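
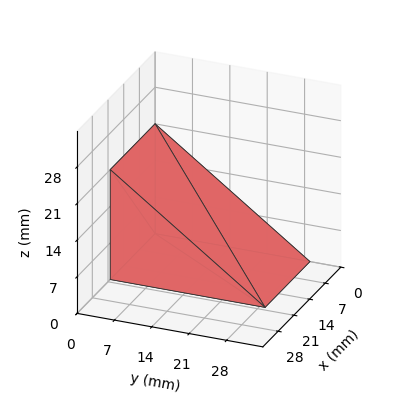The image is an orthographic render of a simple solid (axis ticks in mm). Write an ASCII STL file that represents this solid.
Reading the render: the shape is a wedge (ramp): 20 × 29 mm base, rising to 21 mm along the y=0 edge and sloping linearly to z=0 at y=29 (dimensions read to the nearest mm from the axis ticks). For the STL, each face is triangulated and given an outward normal.

solid part
  facet normal 0.0000 0.0000 -1.0000
    outer loop
      vertex 20.000 29.000 0.000
      vertex 20.000 0.000 0.000
      vertex 0.000 0.000 0.000
    endloop
  endfacet
  facet normal 0.0000 0.0000 -1.0000
    outer loop
      vertex 0.000 29.000 0.000
      vertex 20.000 29.000 0.000
      vertex 0.000 0.000 0.000
    endloop
  endfacet
  facet normal 0.0000 -1.0000 0.0000
    outer loop
      vertex 0.000 0.000 0.000
      vertex 20.000 0.000 0.000
      vertex 20.000 0.000 21.000
    endloop
  endfacet
  facet normal 0.0000 -1.0000 0.0000
    outer loop
      vertex 0.000 0.000 0.000
      vertex 20.000 0.000 21.000
      vertex 0.000 0.000 21.000
    endloop
  endfacet
  facet normal 0.0000 0.5865 0.8099
    outer loop
      vertex 0.000 0.000 21.000
      vertex 20.000 0.000 21.000
      vertex 20.000 29.000 0.000
    endloop
  endfacet
  facet normal 0.0000 0.5865 0.8099
    outer loop
      vertex 0.000 0.000 21.000
      vertex 20.000 29.000 0.000
      vertex 0.000 29.000 0.000
    endloop
  endfacet
  facet normal -1.0000 0.0000 0.0000
    outer loop
      vertex 0.000 0.000 21.000
      vertex 0.000 29.000 0.000
      vertex 0.000 0.000 0.000
    endloop
  endfacet
  facet normal 1.0000 0.0000 0.0000
    outer loop
      vertex 20.000 0.000 0.000
      vertex 20.000 29.000 0.000
      vertex 20.000 0.000 21.000
    endloop
  endfacet
endsolid part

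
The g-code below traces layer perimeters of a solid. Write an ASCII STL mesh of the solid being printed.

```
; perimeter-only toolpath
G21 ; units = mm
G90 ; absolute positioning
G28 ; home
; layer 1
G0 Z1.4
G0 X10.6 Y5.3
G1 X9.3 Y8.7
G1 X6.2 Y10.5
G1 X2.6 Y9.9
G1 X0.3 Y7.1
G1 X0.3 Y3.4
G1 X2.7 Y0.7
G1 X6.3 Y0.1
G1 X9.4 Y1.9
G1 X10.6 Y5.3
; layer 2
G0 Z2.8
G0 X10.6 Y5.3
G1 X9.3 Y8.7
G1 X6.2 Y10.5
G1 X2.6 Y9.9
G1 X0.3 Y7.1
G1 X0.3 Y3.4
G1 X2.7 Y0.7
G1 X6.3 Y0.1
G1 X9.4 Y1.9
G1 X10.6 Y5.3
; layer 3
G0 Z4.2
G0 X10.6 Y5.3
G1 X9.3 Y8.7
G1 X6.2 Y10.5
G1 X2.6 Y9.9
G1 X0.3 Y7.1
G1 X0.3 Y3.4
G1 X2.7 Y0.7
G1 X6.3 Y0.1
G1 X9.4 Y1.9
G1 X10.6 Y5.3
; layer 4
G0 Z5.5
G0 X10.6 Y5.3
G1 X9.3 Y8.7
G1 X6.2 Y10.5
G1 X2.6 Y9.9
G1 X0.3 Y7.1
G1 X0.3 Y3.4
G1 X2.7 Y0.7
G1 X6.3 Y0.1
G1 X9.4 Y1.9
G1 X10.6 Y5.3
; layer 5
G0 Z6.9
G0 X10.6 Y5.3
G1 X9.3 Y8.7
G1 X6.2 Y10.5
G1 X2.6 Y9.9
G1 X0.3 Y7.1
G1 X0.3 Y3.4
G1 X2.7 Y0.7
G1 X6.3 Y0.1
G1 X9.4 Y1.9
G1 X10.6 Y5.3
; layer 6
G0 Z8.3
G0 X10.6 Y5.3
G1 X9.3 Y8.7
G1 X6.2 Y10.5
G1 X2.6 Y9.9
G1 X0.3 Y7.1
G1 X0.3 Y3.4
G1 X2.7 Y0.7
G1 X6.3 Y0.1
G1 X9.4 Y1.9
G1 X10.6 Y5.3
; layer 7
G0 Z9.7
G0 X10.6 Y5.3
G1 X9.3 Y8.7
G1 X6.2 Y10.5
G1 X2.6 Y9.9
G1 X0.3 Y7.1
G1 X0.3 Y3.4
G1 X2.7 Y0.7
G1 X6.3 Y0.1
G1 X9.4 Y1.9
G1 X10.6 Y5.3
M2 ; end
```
solid part
  facet normal 0.0000 0.0000 -1.0000
    outer loop
      vertex 6.2 10.5 0.0
      vertex 9.3 8.7 0.0
      vertex 10.6 5.3 0.0
    endloop
  endfacet
  facet normal 0.0000 0.0000 -1.0000
    outer loop
      vertex 2.6 9.9 0.0
      vertex 6.2 10.5 0.0
      vertex 10.6 5.3 0.0
    endloop
  endfacet
  facet normal 0.0000 0.0000 -1.0000
    outer loop
      vertex 0.3 7.1 0.0
      vertex 2.6 9.9 0.0
      vertex 10.6 5.3 0.0
    endloop
  endfacet
  facet normal 0.0000 0.0000 -1.0000
    outer loop
      vertex 0.3 3.4 0.0
      vertex 0.3 7.1 0.0
      vertex 10.6 5.3 0.0
    endloop
  endfacet
  facet normal 0.0000 0.0000 -1.0000
    outer loop
      vertex 2.7 0.7 0.0
      vertex 0.3 3.4 0.0
      vertex 10.6 5.3 0.0
    endloop
  endfacet
  facet normal 0.0000 0.0000 -1.0000
    outer loop
      vertex 6.3 0.1 0.0
      vertex 2.7 0.7 0.0
      vertex 10.6 5.3 0.0
    endloop
  endfacet
  facet normal 0.0000 0.0000 -1.0000
    outer loop
      vertex 9.4 1.9 0.0
      vertex 6.3 0.1 0.0
      vertex 10.6 5.3 0.0
    endloop
  endfacet
  facet normal 0.0000 0.0000 1.0000
    outer loop
      vertex 10.6 5.3 9.7
      vertex 9.3 8.7 9.7
      vertex 6.2 10.5 9.7
    endloop
  endfacet
  facet normal 0.0000 0.0000 1.0000
    outer loop
      vertex 10.6 5.3 9.7
      vertex 6.2 10.5 9.7
      vertex 2.6 9.9 9.7
    endloop
  endfacet
  facet normal 0.0000 0.0000 1.0000
    outer loop
      vertex 10.6 5.3 9.7
      vertex 2.6 9.9 9.7
      vertex 0.3 7.1 9.7
    endloop
  endfacet
  facet normal 0.0000 0.0000 1.0000
    outer loop
      vertex 10.6 5.3 9.7
      vertex 0.3 7.1 9.7
      vertex 0.3 3.4 9.7
    endloop
  endfacet
  facet normal 0.0000 0.0000 1.0000
    outer loop
      vertex 10.6 5.3 9.7
      vertex 0.3 3.4 9.7
      vertex 2.7 0.7 9.7
    endloop
  endfacet
  facet normal 0.0000 0.0000 1.0000
    outer loop
      vertex 10.6 5.3 9.7
      vertex 2.7 0.7 9.7
      vertex 6.3 0.1 9.7
    endloop
  endfacet
  facet normal 0.0000 0.0000 1.0000
    outer loop
      vertex 10.6 5.3 9.7
      vertex 6.3 0.1 9.7
      vertex 9.4 1.9 9.7
    endloop
  endfacet
  facet normal 0.9341 0.3571 0.0000
    outer loop
      vertex 10.6 5.3 0.0
      vertex 9.3 8.7 0.0
      vertex 9.3 8.7 9.7
    endloop
  endfacet
  facet normal 0.9341 0.3571 0.0000
    outer loop
      vertex 10.6 5.3 0.0
      vertex 9.3 8.7 9.7
      vertex 10.6 5.3 9.7
    endloop
  endfacet
  facet normal 0.5021 0.8648 0.0000
    outer loop
      vertex 9.3 8.7 0.0
      vertex 6.2 10.5 0.0
      vertex 6.2 10.5 9.7
    endloop
  endfacet
  facet normal 0.5021 0.8648 0.0000
    outer loop
      vertex 9.3 8.7 0.0
      vertex 6.2 10.5 9.7
      vertex 9.3 8.7 9.7
    endloop
  endfacet
  facet normal -0.1644 0.9864 0.0000
    outer loop
      vertex 6.2 10.5 0.0
      vertex 2.6 9.9 0.0
      vertex 2.6 9.9 9.7
    endloop
  endfacet
  facet normal -0.1644 0.9864 0.0000
    outer loop
      vertex 6.2 10.5 0.0
      vertex 2.6 9.9 9.7
      vertex 6.2 10.5 9.7
    endloop
  endfacet
  facet normal -0.7727 0.6347 0.0000
    outer loop
      vertex 2.6 9.9 0.0
      vertex 0.3 7.1 0.0
      vertex 0.3 7.1 9.7
    endloop
  endfacet
  facet normal -0.7727 0.6347 0.0000
    outer loop
      vertex 2.6 9.9 0.0
      vertex 0.3 7.1 9.7
      vertex 2.6 9.9 9.7
    endloop
  endfacet
  facet normal -1.0000 0.0000 0.0000
    outer loop
      vertex 0.3 7.1 0.0
      vertex 0.3 3.4 0.0
      vertex 0.3 3.4 9.7
    endloop
  endfacet
  facet normal -1.0000 0.0000 0.0000
    outer loop
      vertex 0.3 7.1 0.0
      vertex 0.3 3.4 9.7
      vertex 0.3 7.1 9.7
    endloop
  endfacet
  facet normal -0.7474 -0.6644 0.0000
    outer loop
      vertex 0.3 3.4 0.0
      vertex 2.7 0.7 0.0
      vertex 2.7 0.7 9.7
    endloop
  endfacet
  facet normal -0.7474 -0.6644 0.0000
    outer loop
      vertex 0.3 3.4 0.0
      vertex 2.7 0.7 9.7
      vertex 0.3 3.4 9.7
    endloop
  endfacet
  facet normal -0.1644 -0.9864 0.0000
    outer loop
      vertex 2.7 0.7 0.0
      vertex 6.3 0.1 0.0
      vertex 6.3 0.1 9.7
    endloop
  endfacet
  facet normal -0.1644 -0.9864 0.0000
    outer loop
      vertex 2.7 0.7 0.0
      vertex 6.3 0.1 9.7
      vertex 2.7 0.7 9.7
    endloop
  endfacet
  facet normal 0.5021 -0.8648 0.0000
    outer loop
      vertex 6.3 0.1 0.0
      vertex 9.4 1.9 0.0
      vertex 9.4 1.9 9.7
    endloop
  endfacet
  facet normal 0.5021 -0.8648 0.0000
    outer loop
      vertex 6.3 0.1 0.0
      vertex 9.4 1.9 9.7
      vertex 6.3 0.1 9.7
    endloop
  endfacet
  facet normal 0.9430 -0.3328 0.0000
    outer loop
      vertex 9.4 1.9 0.0
      vertex 10.6 5.3 0.0
      vertex 10.6 5.3 9.7
    endloop
  endfacet
  facet normal 0.9430 -0.3328 0.0000
    outer loop
      vertex 9.4 1.9 0.0
      vertex 10.6 5.3 9.7
      vertex 9.4 1.9 9.7
    endloop
  endfacet
endsolid part

The G0 Z moves step by Δz≈1.4 mm. Every layer's G1 loop is the same polygon, so the solid is a straight extrusion of it from z=0 to z≈9.7. Closing with flat bottom and top caps and triangulating gives 32 facets — a regular 9-sided prism (a cylinder approximated with 9 flat sides), circumscribed radius ≈ 5.3 mm, height ≈ 9.7 mm.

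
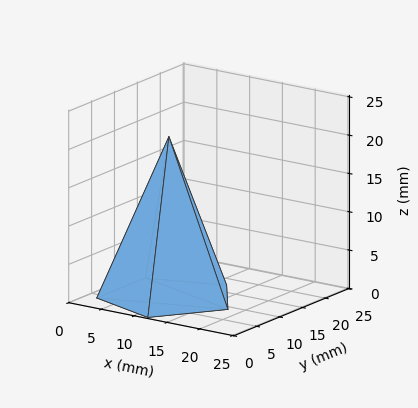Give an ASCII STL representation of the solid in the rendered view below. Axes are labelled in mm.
Reading the render: the shape is a regular 5-sided pyramid, base circumscribed radius ≈ 9 mm, apex at z ≈ 21 mm (dimensions read to the nearest mm from the axis ticks). For the STL, each face is triangulated and given an outward normal.

solid part
  facet normal 0.0000 0.0000 -1.0000
    outer loop
      vertex 1.7 14.3 0.0
      vertex 11.8 17.6 0.0
      vertex 18.0 9.0 0.0
    endloop
  endfacet
  facet normal 0.0000 0.0000 -1.0000
    outer loop
      vertex 1.7 3.7 0.0
      vertex 1.7 14.3 0.0
      vertex 18.0 9.0 0.0
    endloop
  endfacet
  facet normal 0.0000 0.0000 -1.0000
    outer loop
      vertex 11.8 0.4 0.0
      vertex 1.7 3.7 0.0
      vertex 18.0 9.0 0.0
    endloop
  endfacet
  facet normal 0.7662 0.5524 0.3284
    outer loop
      vertex 18.0 9.0 0.0
      vertex 11.8 17.6 0.0
      vertex 9.0 9.0 21.0
    endloop
  endfacet
  facet normal -0.2933 0.8978 0.3286
    outer loop
      vertex 11.8 17.6 0.0
      vertex 1.7 14.3 0.0
      vertex 9.0 9.0 21.0
    endloop
  endfacet
  facet normal -0.9446 0.0000 0.3283
    outer loop
      vertex 1.7 14.3 0.0
      vertex 1.7 3.7 0.0
      vertex 9.0 9.0 21.0
    endloop
  endfacet
  facet normal -0.2933 -0.8978 0.3286
    outer loop
      vertex 1.7 3.7 0.0
      vertex 11.8 0.4 0.0
      vertex 9.0 9.0 21.0
    endloop
  endfacet
  facet normal 0.7662 -0.5524 0.3284
    outer loop
      vertex 11.8 0.4 0.0
      vertex 18.0 9.0 0.0
      vertex 9.0 9.0 21.0
    endloop
  endfacet
endsolid part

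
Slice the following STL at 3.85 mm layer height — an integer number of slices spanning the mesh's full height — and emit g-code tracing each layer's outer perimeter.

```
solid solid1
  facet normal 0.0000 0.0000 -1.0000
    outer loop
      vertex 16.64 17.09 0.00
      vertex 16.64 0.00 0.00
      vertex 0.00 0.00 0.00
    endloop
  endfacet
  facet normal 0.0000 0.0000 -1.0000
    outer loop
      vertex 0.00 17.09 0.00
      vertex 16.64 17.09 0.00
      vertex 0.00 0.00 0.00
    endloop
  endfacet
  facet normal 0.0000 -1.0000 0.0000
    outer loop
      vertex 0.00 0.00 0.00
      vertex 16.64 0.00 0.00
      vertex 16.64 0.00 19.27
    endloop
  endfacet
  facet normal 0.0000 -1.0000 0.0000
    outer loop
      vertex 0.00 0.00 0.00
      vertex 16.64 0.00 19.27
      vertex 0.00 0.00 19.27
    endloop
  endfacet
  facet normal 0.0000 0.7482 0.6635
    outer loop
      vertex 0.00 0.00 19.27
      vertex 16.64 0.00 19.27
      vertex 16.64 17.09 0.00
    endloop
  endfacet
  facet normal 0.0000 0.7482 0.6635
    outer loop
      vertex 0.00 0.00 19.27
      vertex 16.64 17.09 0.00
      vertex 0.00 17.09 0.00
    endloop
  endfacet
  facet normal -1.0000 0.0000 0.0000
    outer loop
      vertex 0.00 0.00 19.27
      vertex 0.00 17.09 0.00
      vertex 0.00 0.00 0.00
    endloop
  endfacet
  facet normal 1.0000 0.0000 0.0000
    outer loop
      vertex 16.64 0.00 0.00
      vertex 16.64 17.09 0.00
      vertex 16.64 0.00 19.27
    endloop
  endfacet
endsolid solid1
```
; perimeter-only toolpath
G21 ; units = mm
G90 ; absolute positioning
G28 ; home
; layer 1
G0 Z3.85
G0 X0.00 Y0.00
G1 X16.64 Y0.00
G1 X16.64 Y13.67
G1 X0.00 Y13.67
G1 X0.00 Y0.00
; layer 2
G0 Z7.71
G0 X0.00 Y0.00
G1 X16.64 Y0.00
G1 X16.64 Y10.25
G1 X0.00 Y10.25
G1 X0.00 Y0.00
; layer 3
G0 Z11.56
G0 X0.00 Y0.00
G1 X16.64 Y0.00
G1 X16.64 Y6.84
G1 X0.00 Y6.84
G1 X0.00 Y0.00
; layer 4
G0 Z15.42
G0 X0.00 Y0.00
G1 X16.64 Y0.00
G1 X16.64 Y3.42
G1 X0.00 Y3.42
G1 X0.00 Y0.00
M2 ; end

The solid is a wedge (ramp): 16.6 × 17.1 mm base, rising to 19.3 mm along the y=0 edge and sloping linearly to z=0 at y=17.1. Slicing at Δz = 3.85 mm — 5 equal slices spanning the solid's height, so layer i sits at z = i·h/5 — gives 4 non-empty perimeters. Each is a 4-segment closed polygon; G0 lifts to the layer z and rapids to the start vertex, then G1 traces the edges. The cross-section shrinks linearly with z (the slice at the apex is degenerate and omitted).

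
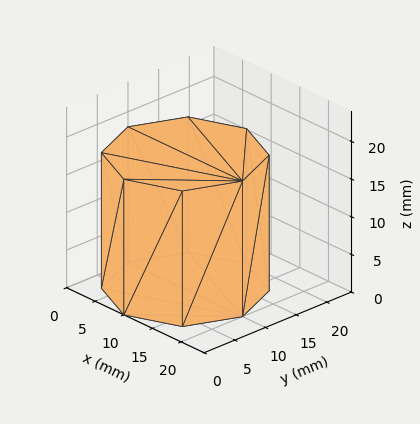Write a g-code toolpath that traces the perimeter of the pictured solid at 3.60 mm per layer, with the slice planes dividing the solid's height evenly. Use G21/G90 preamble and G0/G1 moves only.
Reading the render: the shape is a regular 8-sided prism (a cylinder approximated with 8 flat sides), circumscribed radius ≈ 10 mm, height ≈ 18 mm (dimensions read to the nearest mm from the axis ticks). For the g-code, the solid's height is divided into equal slices at the stated Δz and each level perimeter traced with G1 moves after a G0 lift.

; perimeter-only toolpath
G21 ; units = mm
G90 ; absolute positioning
G28 ; home
; layer 1
G0 Z3.60
G0 X20.00 Y10.00
G1 X17.07 Y17.07
G1 X10.00 Y20.00
G1 X2.93 Y17.07
G1 X0.00 Y10.00
G1 X2.93 Y2.93
G1 X10.00 Y0.00
G1 X17.07 Y2.93
G1 X20.00 Y10.00
; layer 2
G0 Z7.20
G0 X20.00 Y10.00
G1 X17.07 Y17.07
G1 X10.00 Y20.00
G1 X2.93 Y17.07
G1 X0.00 Y10.00
G1 X2.93 Y2.93
G1 X10.00 Y0.00
G1 X17.07 Y2.93
G1 X20.00 Y10.00
; layer 3
G0 Z10.80
G0 X20.00 Y10.00
G1 X17.07 Y17.07
G1 X10.00 Y20.00
G1 X2.93 Y17.07
G1 X0.00 Y10.00
G1 X2.93 Y2.93
G1 X10.00 Y0.00
G1 X17.07 Y2.93
G1 X20.00 Y10.00
; layer 4
G0 Z14.40
G0 X20.00 Y10.00
G1 X17.07 Y17.07
G1 X10.00 Y20.00
G1 X2.93 Y17.07
G1 X0.00 Y10.00
G1 X2.93 Y2.93
G1 X10.00 Y0.00
G1 X17.07 Y2.93
G1 X20.00 Y10.00
; layer 5
G0 Z18.00
G0 X20.00 Y10.00
G1 X17.07 Y17.07
G1 X10.00 Y20.00
G1 X2.93 Y17.07
G1 X0.00 Y10.00
G1 X2.93 Y2.93
G1 X10.00 Y0.00
G1 X17.07 Y2.93
G1 X20.00 Y10.00
M2 ; end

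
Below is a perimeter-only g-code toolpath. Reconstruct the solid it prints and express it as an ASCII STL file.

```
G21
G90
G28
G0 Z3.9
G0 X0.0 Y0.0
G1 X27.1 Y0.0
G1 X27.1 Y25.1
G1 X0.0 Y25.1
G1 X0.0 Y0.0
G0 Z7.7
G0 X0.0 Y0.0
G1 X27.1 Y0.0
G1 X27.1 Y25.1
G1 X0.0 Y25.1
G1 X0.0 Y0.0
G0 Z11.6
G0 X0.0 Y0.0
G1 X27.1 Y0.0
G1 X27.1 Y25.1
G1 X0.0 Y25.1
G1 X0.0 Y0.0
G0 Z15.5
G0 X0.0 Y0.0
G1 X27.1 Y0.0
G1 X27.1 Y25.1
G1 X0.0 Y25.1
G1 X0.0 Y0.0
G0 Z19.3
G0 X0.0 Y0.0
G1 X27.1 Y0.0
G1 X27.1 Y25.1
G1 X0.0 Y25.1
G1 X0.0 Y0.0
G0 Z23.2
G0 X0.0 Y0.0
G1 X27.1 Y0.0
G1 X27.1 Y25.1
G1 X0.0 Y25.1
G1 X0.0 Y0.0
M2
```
solid part
  facet normal 0.0000 0.0000 -1.0000
    outer loop
      vertex 27.1 25.1 0.0
      vertex 27.1 0.0 0.0
      vertex 0.0 0.0 0.0
    endloop
  endfacet
  facet normal 0.0000 0.0000 -1.0000
    outer loop
      vertex 0.0 25.1 0.0
      vertex 27.1 25.1 0.0
      vertex 0.0 0.0 0.0
    endloop
  endfacet
  facet normal 0.0000 0.0000 1.0000
    outer loop
      vertex 0.0 0.0 23.2
      vertex 27.1 0.0 23.2
      vertex 27.1 25.1 23.2
    endloop
  endfacet
  facet normal 0.0000 0.0000 1.0000
    outer loop
      vertex 0.0 0.0 23.2
      vertex 27.1 25.1 23.2
      vertex 0.0 25.1 23.2
    endloop
  endfacet
  facet normal 0.0000 -1.0000 0.0000
    outer loop
      vertex 0.0 0.0 0.0
      vertex 27.1 0.0 0.0
      vertex 27.1 0.0 23.2
    endloop
  endfacet
  facet normal 0.0000 -1.0000 0.0000
    outer loop
      vertex 0.0 0.0 0.0
      vertex 27.1 0.0 23.2
      vertex 0.0 0.0 23.2
    endloop
  endfacet
  facet normal 0.0000 1.0000 0.0000
    outer loop
      vertex 27.1 25.1 23.2
      vertex 27.1 25.1 0.0
      vertex 0.0 25.1 0.0
    endloop
  endfacet
  facet normal 0.0000 1.0000 0.0000
    outer loop
      vertex 0.0 25.1 23.2
      vertex 27.1 25.1 23.2
      vertex 0.0 25.1 0.0
    endloop
  endfacet
  facet normal -1.0000 0.0000 0.0000
    outer loop
      vertex 0.0 25.1 23.2
      vertex 0.0 25.1 0.0
      vertex 0.0 0.0 0.0
    endloop
  endfacet
  facet normal -1.0000 0.0000 0.0000
    outer loop
      vertex 0.0 0.0 23.2
      vertex 0.0 25.1 23.2
      vertex 0.0 0.0 0.0
    endloop
  endfacet
  facet normal 1.0000 0.0000 0.0000
    outer loop
      vertex 27.1 0.0 0.0
      vertex 27.1 25.1 0.0
      vertex 27.1 25.1 23.2
    endloop
  endfacet
  facet normal 1.0000 0.0000 0.0000
    outer loop
      vertex 27.1 0.0 0.0
      vertex 27.1 25.1 23.2
      vertex 27.1 0.0 23.2
    endloop
  endfacet
endsolid part

The G0 Z moves step by Δz≈3.9 mm. Every layer's G1 loop is the same polygon, so the solid is a straight extrusion of it from z=0 to z≈23.2. Closing with flat bottom and top caps and triangulating gives 12 facets — a rectangular box, roughly 27.1 × 25.1 mm footprint and 23.2 mm tall.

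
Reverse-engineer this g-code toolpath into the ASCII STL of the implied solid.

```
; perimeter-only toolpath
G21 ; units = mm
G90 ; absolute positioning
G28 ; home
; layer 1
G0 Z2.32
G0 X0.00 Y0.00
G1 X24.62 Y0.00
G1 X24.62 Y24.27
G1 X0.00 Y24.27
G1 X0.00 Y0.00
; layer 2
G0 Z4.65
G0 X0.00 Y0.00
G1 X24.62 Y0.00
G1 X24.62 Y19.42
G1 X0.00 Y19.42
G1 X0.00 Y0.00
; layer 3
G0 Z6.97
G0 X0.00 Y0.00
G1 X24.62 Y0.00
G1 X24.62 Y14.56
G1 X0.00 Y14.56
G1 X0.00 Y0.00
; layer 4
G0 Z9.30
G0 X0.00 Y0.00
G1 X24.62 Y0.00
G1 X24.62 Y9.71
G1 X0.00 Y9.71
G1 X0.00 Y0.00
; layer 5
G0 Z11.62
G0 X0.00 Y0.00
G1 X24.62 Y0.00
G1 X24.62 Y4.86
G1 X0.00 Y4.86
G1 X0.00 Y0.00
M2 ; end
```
solid part
  facet normal 0.0000 0.0000 -1.0000
    outer loop
      vertex 24.62 29.13 0.00
      vertex 24.62 0.00 0.00
      vertex 0.00 0.00 0.00
    endloop
  endfacet
  facet normal 0.0000 0.0000 -1.0000
    outer loop
      vertex 0.00 29.13 0.00
      vertex 24.62 29.13 0.00
      vertex 0.00 0.00 0.00
    endloop
  endfacet
  facet normal 0.0000 -1.0000 0.0000
    outer loop
      vertex 0.00 0.00 0.00
      vertex 24.62 0.00 0.00
      vertex 24.62 0.00 13.95
    endloop
  endfacet
  facet normal 0.0000 -1.0000 0.0000
    outer loop
      vertex 0.00 0.00 0.00
      vertex 24.62 0.00 13.95
      vertex 0.00 0.00 13.95
    endloop
  endfacet
  facet normal 0.0000 0.4319 0.9019
    outer loop
      vertex 0.00 0.00 13.95
      vertex 24.62 0.00 13.95
      vertex 24.62 29.13 0.00
    endloop
  endfacet
  facet normal 0.0000 0.4319 0.9019
    outer loop
      vertex 0.00 0.00 13.95
      vertex 24.62 29.13 0.00
      vertex 0.00 29.13 0.00
    endloop
  endfacet
  facet normal -1.0000 0.0000 0.0000
    outer loop
      vertex 0.00 0.00 13.95
      vertex 0.00 29.13 0.00
      vertex 0.00 0.00 0.00
    endloop
  endfacet
  facet normal 1.0000 0.0000 0.0000
    outer loop
      vertex 24.62 0.00 0.00
      vertex 24.62 29.13 0.00
      vertex 24.62 0.00 13.95
    endloop
  endfacet
endsolid part

The G0 Z moves step by Δz≈2.32 mm. The G1 loops shrink linearly with z, so the solid tapers from its base footprint up to z≈13.9. Closing with a flat bottom cap and the tapered top and triangulating gives 8 facets — a wedge (ramp): 24.6 × 29.1 mm base, rising to 13.9 mm along the y=0 edge and sloping linearly to z=0 at y=29.1.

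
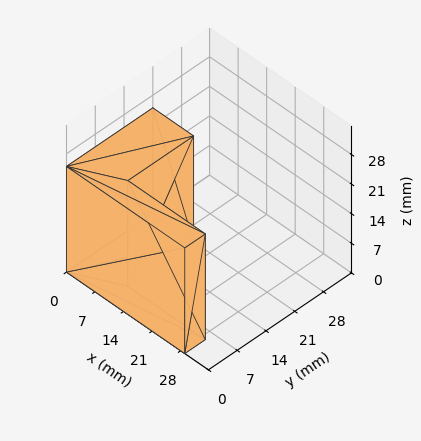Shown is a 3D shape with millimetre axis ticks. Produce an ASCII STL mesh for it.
Reading the render: the shape is an L-shaped prism: outer 29 × 21 mm, arm thicknesses ≈ 5 mm (horizontal) and 10 mm (vertical), extruded 25 mm in z (dimensions read to the nearest mm from the axis ticks). For the STL, each face is triangulated and given an outward normal.

solid part
  facet normal 0.0000 0.0000 -1.0000
    outer loop
      vertex 29.0 5.0 0.0
      vertex 29.0 0.0 0.0
      vertex 0.0 0.0 0.0
    endloop
  endfacet
  facet normal 0.0000 0.0000 -1.0000
    outer loop
      vertex 10.0 5.0 0.0
      vertex 29.0 5.0 0.0
      vertex 0.0 0.0 0.0
    endloop
  endfacet
  facet normal 0.0000 0.0000 -1.0000
    outer loop
      vertex 10.0 21.0 0.0
      vertex 10.0 5.0 0.0
      vertex 0.0 0.0 0.0
    endloop
  endfacet
  facet normal 0.0000 0.0000 -1.0000
    outer loop
      vertex 0.0 21.0 0.0
      vertex 10.0 21.0 0.0
      vertex 0.0 0.0 0.0
    endloop
  endfacet
  facet normal 0.0000 0.0000 1.0000
    outer loop
      vertex 0.0 0.0 25.0
      vertex 29.0 0.0 25.0
      vertex 29.0 5.0 25.0
    endloop
  endfacet
  facet normal 0.0000 0.0000 1.0000
    outer loop
      vertex 0.0 0.0 25.0
      vertex 29.0 5.0 25.0
      vertex 10.0 5.0 25.0
    endloop
  endfacet
  facet normal 0.0000 0.0000 1.0000
    outer loop
      vertex 0.0 0.0 25.0
      vertex 10.0 5.0 25.0
      vertex 10.0 21.0 25.0
    endloop
  endfacet
  facet normal 0.0000 0.0000 1.0000
    outer loop
      vertex 0.0 0.0 25.0
      vertex 10.0 21.0 25.0
      vertex 0.0 21.0 25.0
    endloop
  endfacet
  facet normal 0.0000 -1.0000 0.0000
    outer loop
      vertex 0.0 0.0 0.0
      vertex 29.0 0.0 0.0
      vertex 29.0 0.0 25.0
    endloop
  endfacet
  facet normal 0.0000 -1.0000 0.0000
    outer loop
      vertex 0.0 0.0 0.0
      vertex 29.0 0.0 25.0
      vertex 0.0 0.0 25.0
    endloop
  endfacet
  facet normal 1.0000 0.0000 0.0000
    outer loop
      vertex 29.0 0.0 0.0
      vertex 29.0 5.0 0.0
      vertex 29.0 5.0 25.0
    endloop
  endfacet
  facet normal 1.0000 0.0000 0.0000
    outer loop
      vertex 29.0 0.0 0.0
      vertex 29.0 5.0 25.0
      vertex 29.0 0.0 25.0
    endloop
  endfacet
  facet normal 0.0000 1.0000 0.0000
    outer loop
      vertex 29.0 5.0 0.0
      vertex 10.0 5.0 0.0
      vertex 10.0 5.0 25.0
    endloop
  endfacet
  facet normal 0.0000 1.0000 0.0000
    outer loop
      vertex 29.0 5.0 0.0
      vertex 10.0 5.0 25.0
      vertex 29.0 5.0 25.0
    endloop
  endfacet
  facet normal 1.0000 0.0000 0.0000
    outer loop
      vertex 10.0 5.0 0.0
      vertex 10.0 21.0 0.0
      vertex 10.0 21.0 25.0
    endloop
  endfacet
  facet normal 1.0000 0.0000 0.0000
    outer loop
      vertex 10.0 5.0 0.0
      vertex 10.0 21.0 25.0
      vertex 10.0 5.0 25.0
    endloop
  endfacet
  facet normal 0.0000 1.0000 0.0000
    outer loop
      vertex 10.0 21.0 0.0
      vertex 0.0 21.0 0.0
      vertex 0.0 21.0 25.0
    endloop
  endfacet
  facet normal 0.0000 1.0000 0.0000
    outer loop
      vertex 10.0 21.0 0.0
      vertex 0.0 21.0 25.0
      vertex 10.0 21.0 25.0
    endloop
  endfacet
  facet normal -1.0000 0.0000 0.0000
    outer loop
      vertex 0.0 21.0 0.0
      vertex 0.0 0.0 0.0
      vertex 0.0 0.0 25.0
    endloop
  endfacet
  facet normal -1.0000 0.0000 0.0000
    outer loop
      vertex 0.0 21.0 0.0
      vertex 0.0 0.0 25.0
      vertex 0.0 21.0 25.0
    endloop
  endfacet
endsolid part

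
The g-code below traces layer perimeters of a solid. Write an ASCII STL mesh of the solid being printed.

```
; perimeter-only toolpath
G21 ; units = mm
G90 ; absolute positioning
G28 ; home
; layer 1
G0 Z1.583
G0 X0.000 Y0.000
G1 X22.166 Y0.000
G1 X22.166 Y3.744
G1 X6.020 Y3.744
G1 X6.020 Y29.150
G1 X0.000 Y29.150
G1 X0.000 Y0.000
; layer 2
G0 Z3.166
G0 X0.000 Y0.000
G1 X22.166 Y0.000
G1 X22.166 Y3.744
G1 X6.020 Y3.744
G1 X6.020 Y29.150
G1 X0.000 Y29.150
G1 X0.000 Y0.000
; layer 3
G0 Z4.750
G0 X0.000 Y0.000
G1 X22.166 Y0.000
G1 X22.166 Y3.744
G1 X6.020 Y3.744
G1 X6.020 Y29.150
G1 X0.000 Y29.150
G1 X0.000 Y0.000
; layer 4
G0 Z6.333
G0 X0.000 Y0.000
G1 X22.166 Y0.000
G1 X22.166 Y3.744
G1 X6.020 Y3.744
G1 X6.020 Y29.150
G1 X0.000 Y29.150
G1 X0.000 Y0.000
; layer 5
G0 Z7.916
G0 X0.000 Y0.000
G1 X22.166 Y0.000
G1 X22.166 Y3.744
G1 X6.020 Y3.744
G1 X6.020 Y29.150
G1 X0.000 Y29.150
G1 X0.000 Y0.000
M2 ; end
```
solid part
  facet normal 0.0000 0.0000 -1.0000
    outer loop
      vertex 22.166 3.744 0.000
      vertex 22.166 0.000 0.000
      vertex 0.000 0.000 0.000
    endloop
  endfacet
  facet normal 0.0000 0.0000 -1.0000
    outer loop
      vertex 6.020 3.744 0.000
      vertex 22.166 3.744 0.000
      vertex 0.000 0.000 0.000
    endloop
  endfacet
  facet normal 0.0000 0.0000 -1.0000
    outer loop
      vertex 6.020 29.150 0.000
      vertex 6.020 3.744 0.000
      vertex 0.000 0.000 0.000
    endloop
  endfacet
  facet normal 0.0000 0.0000 -1.0000
    outer loop
      vertex 0.000 29.150 0.000
      vertex 6.020 29.150 0.000
      vertex 0.000 0.000 0.000
    endloop
  endfacet
  facet normal 0.0000 0.0000 1.0000
    outer loop
      vertex 0.000 0.000 7.916
      vertex 22.166 0.000 7.916
      vertex 22.166 3.744 7.916
    endloop
  endfacet
  facet normal 0.0000 0.0000 1.0000
    outer loop
      vertex 0.000 0.000 7.916
      vertex 22.166 3.744 7.916
      vertex 6.020 3.744 7.916
    endloop
  endfacet
  facet normal 0.0000 0.0000 1.0000
    outer loop
      vertex 0.000 0.000 7.916
      vertex 6.020 3.744 7.916
      vertex 6.020 29.150 7.916
    endloop
  endfacet
  facet normal 0.0000 0.0000 1.0000
    outer loop
      vertex 0.000 0.000 7.916
      vertex 6.020 29.150 7.916
      vertex 0.000 29.150 7.916
    endloop
  endfacet
  facet normal 0.0000 -1.0000 0.0000
    outer loop
      vertex 0.000 0.000 0.000
      vertex 22.166 0.000 0.000
      vertex 22.166 0.000 7.916
    endloop
  endfacet
  facet normal 0.0000 -1.0000 0.0000
    outer loop
      vertex 0.000 0.000 0.000
      vertex 22.166 0.000 7.916
      vertex 0.000 0.000 7.916
    endloop
  endfacet
  facet normal 1.0000 0.0000 0.0000
    outer loop
      vertex 22.166 0.000 0.000
      vertex 22.166 3.744 0.000
      vertex 22.166 3.744 7.916
    endloop
  endfacet
  facet normal 1.0000 0.0000 0.0000
    outer loop
      vertex 22.166 0.000 0.000
      vertex 22.166 3.744 7.916
      vertex 22.166 0.000 7.916
    endloop
  endfacet
  facet normal 0.0000 1.0000 0.0000
    outer loop
      vertex 22.166 3.744 0.000
      vertex 6.020 3.744 0.000
      vertex 6.020 3.744 7.916
    endloop
  endfacet
  facet normal 0.0000 1.0000 0.0000
    outer loop
      vertex 22.166 3.744 0.000
      vertex 6.020 3.744 7.916
      vertex 22.166 3.744 7.916
    endloop
  endfacet
  facet normal 1.0000 0.0000 0.0000
    outer loop
      vertex 6.020 3.744 0.000
      vertex 6.020 29.150 0.000
      vertex 6.020 29.150 7.916
    endloop
  endfacet
  facet normal 1.0000 0.0000 0.0000
    outer loop
      vertex 6.020 3.744 0.000
      vertex 6.020 29.150 7.916
      vertex 6.020 3.744 7.916
    endloop
  endfacet
  facet normal 0.0000 1.0000 0.0000
    outer loop
      vertex 6.020 29.150 0.000
      vertex 0.000 29.150 0.000
      vertex 0.000 29.150 7.916
    endloop
  endfacet
  facet normal 0.0000 1.0000 0.0000
    outer loop
      vertex 6.020 29.150 0.000
      vertex 0.000 29.150 7.916
      vertex 6.020 29.150 7.916
    endloop
  endfacet
  facet normal -1.0000 0.0000 0.0000
    outer loop
      vertex 0.000 29.150 0.000
      vertex 0.000 0.000 0.000
      vertex 0.000 0.000 7.916
    endloop
  endfacet
  facet normal -1.0000 0.0000 0.0000
    outer loop
      vertex 0.000 29.150 0.000
      vertex 0.000 0.000 7.916
      vertex 0.000 29.150 7.916
    endloop
  endfacet
endsolid part

The G0 Z moves step by Δz≈1.583 mm. Every layer's G1 loop is the same polygon, so the solid is a straight extrusion of it from z=0 to z≈7.92. Closing with flat bottom and top caps and triangulating gives 20 facets — an L-shaped prism: outer 22.2 × 29.1 mm, arm thicknesses ≈ 3.74 mm (horizontal) and 6.02 mm (vertical), extruded 7.92 mm in z.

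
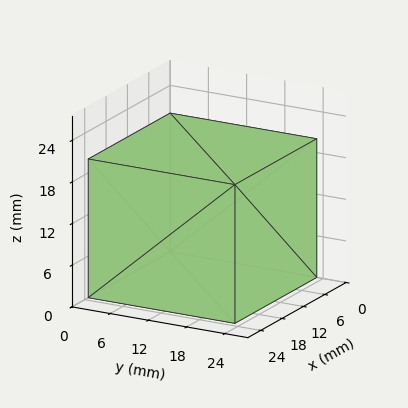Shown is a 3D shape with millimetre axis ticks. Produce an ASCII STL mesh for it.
Reading the render: the shape is a rectangular box, roughly 23 × 23 mm footprint and 20 mm tall (dimensions read to the nearest mm from the axis ticks). For the STL, each face is triangulated and given an outward normal.

solid part
  facet normal 0.0000 0.0000 -1.0000
    outer loop
      vertex 23.00 23.00 0.00
      vertex 23.00 0.00 0.00
      vertex 0.00 0.00 0.00
    endloop
  endfacet
  facet normal 0.0000 0.0000 -1.0000
    outer loop
      vertex 0.00 23.00 0.00
      vertex 23.00 23.00 0.00
      vertex 0.00 0.00 0.00
    endloop
  endfacet
  facet normal 0.0000 0.0000 1.0000
    outer loop
      vertex 0.00 0.00 20.00
      vertex 23.00 0.00 20.00
      vertex 23.00 23.00 20.00
    endloop
  endfacet
  facet normal 0.0000 0.0000 1.0000
    outer loop
      vertex 0.00 0.00 20.00
      vertex 23.00 23.00 20.00
      vertex 0.00 23.00 20.00
    endloop
  endfacet
  facet normal 0.0000 -1.0000 0.0000
    outer loop
      vertex 0.00 0.00 0.00
      vertex 23.00 0.00 0.00
      vertex 23.00 0.00 20.00
    endloop
  endfacet
  facet normal 0.0000 -1.0000 0.0000
    outer loop
      vertex 0.00 0.00 0.00
      vertex 23.00 0.00 20.00
      vertex 0.00 0.00 20.00
    endloop
  endfacet
  facet normal 0.0000 1.0000 0.0000
    outer loop
      vertex 23.00 23.00 20.00
      vertex 23.00 23.00 0.00
      vertex 0.00 23.00 0.00
    endloop
  endfacet
  facet normal 0.0000 1.0000 0.0000
    outer loop
      vertex 0.00 23.00 20.00
      vertex 23.00 23.00 20.00
      vertex 0.00 23.00 0.00
    endloop
  endfacet
  facet normal -1.0000 0.0000 0.0000
    outer loop
      vertex 0.00 23.00 20.00
      vertex 0.00 23.00 0.00
      vertex 0.00 0.00 0.00
    endloop
  endfacet
  facet normal -1.0000 0.0000 0.0000
    outer loop
      vertex 0.00 0.00 20.00
      vertex 0.00 23.00 20.00
      vertex 0.00 0.00 0.00
    endloop
  endfacet
  facet normal 1.0000 0.0000 0.0000
    outer loop
      vertex 23.00 0.00 0.00
      vertex 23.00 23.00 0.00
      vertex 23.00 23.00 20.00
    endloop
  endfacet
  facet normal 1.0000 0.0000 0.0000
    outer loop
      vertex 23.00 0.00 0.00
      vertex 23.00 23.00 20.00
      vertex 23.00 0.00 20.00
    endloop
  endfacet
endsolid part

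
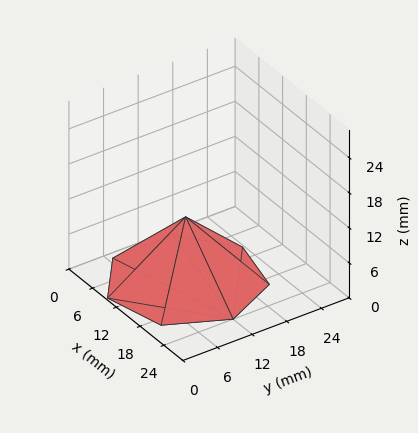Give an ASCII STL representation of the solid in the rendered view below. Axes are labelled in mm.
Reading the render: the shape is a regular 7-sided pyramid, base circumscribed radius ≈ 12 mm, apex at z ≈ 11 mm (dimensions read to the nearest mm from the axis ticks). For the STL, each face is triangulated and given an outward normal.

solid part
  facet normal 0.0000 0.0000 -1.0000
    outer loop
      vertex 9.33 23.70 0.00
      vertex 19.48 21.38 0.00
      vertex 24.00 12.00 0.00
    endloop
  endfacet
  facet normal 0.0000 0.0000 -1.0000
    outer loop
      vertex 1.19 17.21 0.00
      vertex 9.33 23.70 0.00
      vertex 24.00 12.00 0.00
    endloop
  endfacet
  facet normal 0.0000 0.0000 -1.0000
    outer loop
      vertex 1.19 6.79 0.00
      vertex 1.19 17.21 0.00
      vertex 24.00 12.00 0.00
    endloop
  endfacet
  facet normal 0.0000 0.0000 -1.0000
    outer loop
      vertex 9.33 0.30 0.00
      vertex 1.19 6.79 0.00
      vertex 24.00 12.00 0.00
    endloop
  endfacet
  facet normal 0.0000 0.0000 -1.0000
    outer loop
      vertex 19.48 2.62 0.00
      vertex 9.33 0.30 0.00
      vertex 24.00 12.00 0.00
    endloop
  endfacet
  facet normal 0.6425 0.3096 0.7009
    outer loop
      vertex 24.00 12.00 0.00
      vertex 19.48 21.38 0.00
      vertex 12.00 12.00 11.00
    endloop
  endfacet
  facet normal 0.1589 0.6953 0.7009
    outer loop
      vertex 19.48 21.38 0.00
      vertex 9.33 23.70 0.00
      vertex 12.00 12.00 11.00
    endloop
  endfacet
  facet normal -0.4446 0.5576 0.7010
    outer loop
      vertex 9.33 23.70 0.00
      vertex 1.19 17.21 0.00
      vertex 12.00 12.00 11.00
    endloop
  endfacet
  facet normal -0.7132 0.0000 0.7009
    outer loop
      vertex 1.19 17.21 0.00
      vertex 1.19 6.79 0.00
      vertex 12.00 12.00 11.00
    endloop
  endfacet
  facet normal -0.4446 -0.5576 0.7010
    outer loop
      vertex 1.19 6.79 0.00
      vertex 9.33 0.30 0.00
      vertex 12.00 12.00 11.00
    endloop
  endfacet
  facet normal 0.1589 -0.6953 0.7009
    outer loop
      vertex 9.33 0.30 0.00
      vertex 19.48 2.62 0.00
      vertex 12.00 12.00 11.00
    endloop
  endfacet
  facet normal 0.6425 -0.3096 0.7009
    outer loop
      vertex 19.48 2.62 0.00
      vertex 24.00 12.00 0.00
      vertex 12.00 12.00 11.00
    endloop
  endfacet
endsolid part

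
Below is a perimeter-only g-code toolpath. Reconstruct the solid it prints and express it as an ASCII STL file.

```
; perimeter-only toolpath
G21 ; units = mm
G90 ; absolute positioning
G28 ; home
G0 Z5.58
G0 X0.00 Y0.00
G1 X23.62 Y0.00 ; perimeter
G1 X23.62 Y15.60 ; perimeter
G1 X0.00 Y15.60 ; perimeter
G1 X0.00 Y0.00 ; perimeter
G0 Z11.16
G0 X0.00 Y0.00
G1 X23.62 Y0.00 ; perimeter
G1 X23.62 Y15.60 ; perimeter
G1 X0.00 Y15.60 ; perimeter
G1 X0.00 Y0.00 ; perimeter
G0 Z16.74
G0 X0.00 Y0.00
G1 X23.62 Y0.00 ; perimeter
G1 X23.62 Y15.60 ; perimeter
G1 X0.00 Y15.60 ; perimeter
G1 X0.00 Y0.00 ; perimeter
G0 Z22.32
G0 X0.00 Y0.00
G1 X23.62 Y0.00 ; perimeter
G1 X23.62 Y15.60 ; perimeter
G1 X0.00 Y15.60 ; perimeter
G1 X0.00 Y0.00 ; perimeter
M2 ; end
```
solid part
  facet normal 0.0000 0.0000 -1.0000
    outer loop
      vertex 23.62 15.60 0.00
      vertex 23.62 0.00 0.00
      vertex 0.00 0.00 0.00
    endloop
  endfacet
  facet normal 0.0000 0.0000 -1.0000
    outer loop
      vertex 0.00 15.60 0.00
      vertex 23.62 15.60 0.00
      vertex 0.00 0.00 0.00
    endloop
  endfacet
  facet normal 0.0000 0.0000 1.0000
    outer loop
      vertex 0.00 0.00 22.32
      vertex 23.62 0.00 22.32
      vertex 23.62 15.60 22.32
    endloop
  endfacet
  facet normal 0.0000 0.0000 1.0000
    outer loop
      vertex 0.00 0.00 22.32
      vertex 23.62 15.60 22.32
      vertex 0.00 15.60 22.32
    endloop
  endfacet
  facet normal 0.0000 -1.0000 0.0000
    outer loop
      vertex 0.00 0.00 0.00
      vertex 23.62 0.00 0.00
      vertex 23.62 0.00 22.32
    endloop
  endfacet
  facet normal 0.0000 -1.0000 0.0000
    outer loop
      vertex 0.00 0.00 0.00
      vertex 23.62 0.00 22.32
      vertex 0.00 0.00 22.32
    endloop
  endfacet
  facet normal 0.0000 1.0000 0.0000
    outer loop
      vertex 23.62 15.60 22.32
      vertex 23.62 15.60 0.00
      vertex 0.00 15.60 0.00
    endloop
  endfacet
  facet normal 0.0000 1.0000 0.0000
    outer loop
      vertex 0.00 15.60 22.32
      vertex 23.62 15.60 22.32
      vertex 0.00 15.60 0.00
    endloop
  endfacet
  facet normal -1.0000 0.0000 0.0000
    outer loop
      vertex 0.00 15.60 22.32
      vertex 0.00 15.60 0.00
      vertex 0.00 0.00 0.00
    endloop
  endfacet
  facet normal -1.0000 0.0000 0.0000
    outer loop
      vertex 0.00 0.00 22.32
      vertex 0.00 15.60 22.32
      vertex 0.00 0.00 0.00
    endloop
  endfacet
  facet normal 1.0000 0.0000 0.0000
    outer loop
      vertex 23.62 0.00 0.00
      vertex 23.62 15.60 0.00
      vertex 23.62 15.60 22.32
    endloop
  endfacet
  facet normal 1.0000 0.0000 0.0000
    outer loop
      vertex 23.62 0.00 0.00
      vertex 23.62 15.60 22.32
      vertex 23.62 0.00 22.32
    endloop
  endfacet
endsolid part

The G0 Z moves step by Δz≈5.58 mm. Every layer's G1 loop is the same polygon, so the solid is a straight extrusion of it from z=0 to z≈22.3. Closing with flat bottom and top caps and triangulating gives 12 facets — a rectangular box, roughly 23.6 × 15.6 mm footprint and 22.3 mm tall.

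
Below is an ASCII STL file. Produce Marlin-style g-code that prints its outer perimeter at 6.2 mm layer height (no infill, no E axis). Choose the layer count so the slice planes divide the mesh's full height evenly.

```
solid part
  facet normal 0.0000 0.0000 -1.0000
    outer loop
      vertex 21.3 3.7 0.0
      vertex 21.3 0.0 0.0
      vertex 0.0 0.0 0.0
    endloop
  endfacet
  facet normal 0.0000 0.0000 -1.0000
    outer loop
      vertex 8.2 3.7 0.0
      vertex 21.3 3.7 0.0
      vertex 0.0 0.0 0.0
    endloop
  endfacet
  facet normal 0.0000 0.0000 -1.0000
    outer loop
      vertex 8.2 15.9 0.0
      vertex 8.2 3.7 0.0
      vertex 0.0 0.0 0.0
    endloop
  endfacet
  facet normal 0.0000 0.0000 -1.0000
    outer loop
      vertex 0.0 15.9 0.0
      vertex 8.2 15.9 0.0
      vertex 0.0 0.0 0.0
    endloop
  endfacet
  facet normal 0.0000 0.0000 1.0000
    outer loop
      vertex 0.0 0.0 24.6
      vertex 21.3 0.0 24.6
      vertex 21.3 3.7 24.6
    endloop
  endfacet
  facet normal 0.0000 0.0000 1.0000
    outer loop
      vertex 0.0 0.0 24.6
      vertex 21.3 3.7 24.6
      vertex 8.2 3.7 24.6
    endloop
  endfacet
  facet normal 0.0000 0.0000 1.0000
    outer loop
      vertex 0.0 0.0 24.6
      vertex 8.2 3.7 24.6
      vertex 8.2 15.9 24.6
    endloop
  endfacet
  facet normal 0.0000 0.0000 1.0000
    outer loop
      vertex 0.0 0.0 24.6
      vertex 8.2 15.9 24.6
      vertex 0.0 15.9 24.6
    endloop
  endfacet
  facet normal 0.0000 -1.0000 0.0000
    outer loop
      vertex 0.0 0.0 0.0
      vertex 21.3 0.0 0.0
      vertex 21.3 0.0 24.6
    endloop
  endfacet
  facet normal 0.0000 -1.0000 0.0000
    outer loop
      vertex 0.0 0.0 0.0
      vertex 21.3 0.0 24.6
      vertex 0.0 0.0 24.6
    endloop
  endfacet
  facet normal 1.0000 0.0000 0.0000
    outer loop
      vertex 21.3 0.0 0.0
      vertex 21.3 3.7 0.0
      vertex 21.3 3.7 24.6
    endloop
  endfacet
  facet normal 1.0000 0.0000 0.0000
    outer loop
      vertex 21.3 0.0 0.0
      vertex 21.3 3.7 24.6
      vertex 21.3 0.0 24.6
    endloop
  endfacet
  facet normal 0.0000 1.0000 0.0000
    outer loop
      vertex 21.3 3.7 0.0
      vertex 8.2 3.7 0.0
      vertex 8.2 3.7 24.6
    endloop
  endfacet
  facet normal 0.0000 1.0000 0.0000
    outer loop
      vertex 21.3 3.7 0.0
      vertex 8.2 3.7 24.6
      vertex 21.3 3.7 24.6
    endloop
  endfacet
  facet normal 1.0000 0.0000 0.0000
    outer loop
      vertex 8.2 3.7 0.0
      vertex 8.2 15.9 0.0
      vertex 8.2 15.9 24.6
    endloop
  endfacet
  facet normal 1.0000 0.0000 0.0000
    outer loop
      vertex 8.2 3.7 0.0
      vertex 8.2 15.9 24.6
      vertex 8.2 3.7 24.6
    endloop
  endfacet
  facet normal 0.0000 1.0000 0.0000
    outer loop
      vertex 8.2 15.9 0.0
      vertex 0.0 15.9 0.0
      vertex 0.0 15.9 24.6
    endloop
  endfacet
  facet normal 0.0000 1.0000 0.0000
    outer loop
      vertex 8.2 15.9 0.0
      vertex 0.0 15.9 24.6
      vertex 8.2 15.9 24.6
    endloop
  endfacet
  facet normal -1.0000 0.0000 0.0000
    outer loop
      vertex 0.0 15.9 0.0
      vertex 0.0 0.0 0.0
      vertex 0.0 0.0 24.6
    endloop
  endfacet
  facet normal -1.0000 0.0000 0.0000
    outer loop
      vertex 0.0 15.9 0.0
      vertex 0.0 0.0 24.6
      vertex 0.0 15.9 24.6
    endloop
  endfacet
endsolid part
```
; perimeter-only toolpath
G21 ; units = mm
G90 ; absolute positioning
G28 ; home
; layer 1
G0 Z6.2
G0 X0.0 Y0.0
G1 X21.3 Y0.0
G1 X21.3 Y3.7
G1 X8.2 Y3.7
G1 X8.2 Y15.9
G1 X0.0 Y15.9
G1 X0.0 Y0.0
; layer 2
G0 Z12.3
G0 X0.0 Y0.0
G1 X21.3 Y0.0
G1 X21.3 Y3.7
G1 X8.2 Y3.7
G1 X8.2 Y15.9
G1 X0.0 Y15.9
G1 X0.0 Y0.0
; layer 3
G0 Z18.5
G0 X0.0 Y0.0
G1 X21.3 Y0.0
G1 X21.3 Y3.7
G1 X8.2 Y3.7
G1 X8.2 Y15.9
G1 X0.0 Y15.9
G1 X0.0 Y0.0
; layer 4
G0 Z24.6
G0 X0.0 Y0.0
G1 X21.3 Y0.0
G1 X21.3 Y3.7
G1 X8.2 Y3.7
G1 X8.2 Y15.9
G1 X0.0 Y15.9
G1 X0.0 Y0.0
M2 ; end

The solid is an L-shaped prism: outer 21.3 × 15.9 mm, arm thicknesses ≈ 3.7 mm (horizontal) and 8.2 mm (vertical), extruded 24.6 mm in z. Slicing at Δz = 6.2 mm — 4 equal slices spanning the solid's height, so layer i sits at z = i·h/4 — gives 4 non-empty perimeters. Each is a 6-segment closed polygon; G0 lifts to the layer z and rapids to the start vertex, then G1 traces the edges.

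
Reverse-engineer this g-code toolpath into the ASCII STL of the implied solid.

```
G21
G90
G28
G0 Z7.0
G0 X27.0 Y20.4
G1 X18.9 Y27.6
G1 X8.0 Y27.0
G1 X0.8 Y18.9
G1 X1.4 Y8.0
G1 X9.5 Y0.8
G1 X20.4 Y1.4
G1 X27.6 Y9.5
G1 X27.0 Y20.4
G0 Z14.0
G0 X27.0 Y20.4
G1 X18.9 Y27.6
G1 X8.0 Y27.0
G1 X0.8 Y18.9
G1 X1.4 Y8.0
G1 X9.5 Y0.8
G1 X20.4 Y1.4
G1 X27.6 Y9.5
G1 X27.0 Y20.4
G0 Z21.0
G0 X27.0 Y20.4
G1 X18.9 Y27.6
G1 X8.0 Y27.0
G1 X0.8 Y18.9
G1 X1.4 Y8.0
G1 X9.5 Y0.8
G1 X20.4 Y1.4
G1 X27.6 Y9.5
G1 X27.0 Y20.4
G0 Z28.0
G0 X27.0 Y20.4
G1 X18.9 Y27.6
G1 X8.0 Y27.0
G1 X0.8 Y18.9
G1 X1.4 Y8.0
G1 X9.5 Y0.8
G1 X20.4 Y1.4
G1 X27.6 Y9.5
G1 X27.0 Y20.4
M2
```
solid part
  facet normal 0.0000 0.0000 -1.0000
    outer loop
      vertex 8.0 27.0 0.0
      vertex 18.9 27.6 0.0
      vertex 27.0 20.4 0.0
    endloop
  endfacet
  facet normal 0.0000 0.0000 -1.0000
    outer loop
      vertex 0.8 18.9 0.0
      vertex 8.0 27.0 0.0
      vertex 27.0 20.4 0.0
    endloop
  endfacet
  facet normal 0.0000 0.0000 -1.0000
    outer loop
      vertex 1.4 8.0 0.0
      vertex 0.8 18.9 0.0
      vertex 27.0 20.4 0.0
    endloop
  endfacet
  facet normal 0.0000 0.0000 -1.0000
    outer loop
      vertex 9.5 0.8 0.0
      vertex 1.4 8.0 0.0
      vertex 27.0 20.4 0.0
    endloop
  endfacet
  facet normal 0.0000 0.0000 -1.0000
    outer loop
      vertex 20.4 1.4 0.0
      vertex 9.5 0.8 0.0
      vertex 27.0 20.4 0.0
    endloop
  endfacet
  facet normal 0.0000 0.0000 -1.0000
    outer loop
      vertex 27.6 9.5 0.0
      vertex 20.4 1.4 0.0
      vertex 27.0 20.4 0.0
    endloop
  endfacet
  facet normal 0.0000 0.0000 1.0000
    outer loop
      vertex 27.0 20.4 28.0
      vertex 18.9 27.6 28.0
      vertex 8.0 27.0 28.0
    endloop
  endfacet
  facet normal 0.0000 0.0000 1.0000
    outer loop
      vertex 27.0 20.4 28.0
      vertex 8.0 27.0 28.0
      vertex 0.8 18.9 28.0
    endloop
  endfacet
  facet normal 0.0000 0.0000 1.0000
    outer loop
      vertex 27.0 20.4 28.0
      vertex 0.8 18.9 28.0
      vertex 1.4 8.0 28.0
    endloop
  endfacet
  facet normal 0.0000 0.0000 1.0000
    outer loop
      vertex 27.0 20.4 28.0
      vertex 1.4 8.0 28.0
      vertex 9.5 0.8 28.0
    endloop
  endfacet
  facet normal 0.0000 0.0000 1.0000
    outer loop
      vertex 27.0 20.4 28.0
      vertex 9.5 0.8 28.0
      vertex 20.4 1.4 28.0
    endloop
  endfacet
  facet normal 0.0000 0.0000 1.0000
    outer loop
      vertex 27.0 20.4 28.0
      vertex 20.4 1.4 28.0
      vertex 27.6 9.5 28.0
    endloop
  endfacet
  facet normal 0.6644 0.7474 0.0000
    outer loop
      vertex 27.0 20.4 0.0
      vertex 18.9 27.6 0.0
      vertex 18.9 27.6 28.0
    endloop
  endfacet
  facet normal 0.6644 0.7474 0.0000
    outer loop
      vertex 27.0 20.4 0.0
      vertex 18.9 27.6 28.0
      vertex 27.0 20.4 28.0
    endloop
  endfacet
  facet normal -0.0550 0.9985 0.0000
    outer loop
      vertex 18.9 27.6 0.0
      vertex 8.0 27.0 0.0
      vertex 8.0 27.0 28.0
    endloop
  endfacet
  facet normal -0.0550 0.9985 0.0000
    outer loop
      vertex 18.9 27.6 0.0
      vertex 8.0 27.0 28.0
      vertex 18.9 27.6 28.0
    endloop
  endfacet
  facet normal -0.7474 0.6644 0.0000
    outer loop
      vertex 8.0 27.0 0.0
      vertex 0.8 18.9 0.0
      vertex 0.8 18.9 28.0
    endloop
  endfacet
  facet normal -0.7474 0.6644 0.0000
    outer loop
      vertex 8.0 27.0 0.0
      vertex 0.8 18.9 28.0
      vertex 8.0 27.0 28.0
    endloop
  endfacet
  facet normal -0.9985 -0.0550 0.0000
    outer loop
      vertex 0.8 18.9 0.0
      vertex 1.4 8.0 0.0
      vertex 1.4 8.0 28.0
    endloop
  endfacet
  facet normal -0.9985 -0.0550 0.0000
    outer loop
      vertex 0.8 18.9 0.0
      vertex 1.4 8.0 28.0
      vertex 0.8 18.9 28.0
    endloop
  endfacet
  facet normal -0.6644 -0.7474 0.0000
    outer loop
      vertex 1.4 8.0 0.0
      vertex 9.5 0.8 0.0
      vertex 9.5 0.8 28.0
    endloop
  endfacet
  facet normal -0.6644 -0.7474 0.0000
    outer loop
      vertex 1.4 8.0 0.0
      vertex 9.5 0.8 28.0
      vertex 1.4 8.0 28.0
    endloop
  endfacet
  facet normal 0.0550 -0.9985 0.0000
    outer loop
      vertex 9.5 0.8 0.0
      vertex 20.4 1.4 0.0
      vertex 20.4 1.4 28.0
    endloop
  endfacet
  facet normal 0.0550 -0.9985 0.0000
    outer loop
      vertex 9.5 0.8 0.0
      vertex 20.4 1.4 28.0
      vertex 9.5 0.8 28.0
    endloop
  endfacet
  facet normal 0.7474 -0.6644 0.0000
    outer loop
      vertex 20.4 1.4 0.0
      vertex 27.6 9.5 0.0
      vertex 27.6 9.5 28.0
    endloop
  endfacet
  facet normal 0.7474 -0.6644 0.0000
    outer loop
      vertex 20.4 1.4 0.0
      vertex 27.6 9.5 28.0
      vertex 20.4 1.4 28.0
    endloop
  endfacet
  facet normal 0.9985 0.0550 0.0000
    outer loop
      vertex 27.6 9.5 0.0
      vertex 27.0 20.4 0.0
      vertex 27.0 20.4 28.0
    endloop
  endfacet
  facet normal 0.9985 0.0550 0.0000
    outer loop
      vertex 27.6 9.5 0.0
      vertex 27.0 20.4 28.0
      vertex 27.6 9.5 28.0
    endloop
  endfacet
endsolid part

The G0 Z moves step by Δz≈7.0 mm. Every layer's G1 loop is the same polygon, so the solid is a straight extrusion of it from z=0 to z≈28. Closing with flat bottom and top caps and triangulating gives 28 facets — a regular 8-sided prism (a cylinder approximated with 8 flat sides), circumscribed radius ≈ 14.2 mm, height ≈ 28 mm.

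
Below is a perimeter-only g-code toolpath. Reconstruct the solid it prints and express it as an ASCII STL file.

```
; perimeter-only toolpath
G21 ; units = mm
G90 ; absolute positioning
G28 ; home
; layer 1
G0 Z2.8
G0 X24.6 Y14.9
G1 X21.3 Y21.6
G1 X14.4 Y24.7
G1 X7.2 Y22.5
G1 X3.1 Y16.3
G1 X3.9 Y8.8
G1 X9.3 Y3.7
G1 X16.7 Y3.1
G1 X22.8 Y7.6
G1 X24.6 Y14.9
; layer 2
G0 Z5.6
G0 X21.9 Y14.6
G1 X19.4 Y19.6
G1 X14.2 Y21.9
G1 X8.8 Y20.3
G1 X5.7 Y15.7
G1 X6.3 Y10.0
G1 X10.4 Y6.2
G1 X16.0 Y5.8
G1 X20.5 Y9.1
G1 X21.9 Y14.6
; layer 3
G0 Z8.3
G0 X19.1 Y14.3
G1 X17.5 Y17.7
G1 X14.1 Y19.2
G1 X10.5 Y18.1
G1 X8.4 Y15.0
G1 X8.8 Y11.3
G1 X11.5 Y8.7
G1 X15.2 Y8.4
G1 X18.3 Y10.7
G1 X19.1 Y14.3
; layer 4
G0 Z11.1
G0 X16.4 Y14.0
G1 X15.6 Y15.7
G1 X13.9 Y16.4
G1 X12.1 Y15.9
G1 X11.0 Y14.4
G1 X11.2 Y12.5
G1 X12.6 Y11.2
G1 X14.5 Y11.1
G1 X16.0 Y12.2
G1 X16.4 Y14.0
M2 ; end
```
solid part
  facet normal 0.0000 0.0000 -1.0000
    outer loop
      vertex 14.6 27.4 0.0
      vertex 23.2 23.6 0.0
      vertex 27.3 15.2 0.0
    endloop
  endfacet
  facet normal 0.0000 0.0000 -1.0000
    outer loop
      vertex 5.6 24.7 0.0
      vertex 14.6 27.4 0.0
      vertex 27.3 15.2 0.0
    endloop
  endfacet
  facet normal 0.0000 0.0000 -1.0000
    outer loop
      vertex 0.4 17.0 0.0
      vertex 5.6 24.7 0.0
      vertex 27.3 15.2 0.0
    endloop
  endfacet
  facet normal 0.0000 0.0000 -1.0000
    outer loop
      vertex 1.4 7.6 0.0
      vertex 0.4 17.0 0.0
      vertex 27.3 15.2 0.0
    endloop
  endfacet
  facet normal 0.0000 0.0000 -1.0000
    outer loop
      vertex 8.2 1.2 0.0
      vertex 1.4 7.6 0.0
      vertex 27.3 15.2 0.0
    endloop
  endfacet
  facet normal 0.0000 0.0000 -1.0000
    outer loop
      vertex 17.5 0.5 0.0
      vertex 8.2 1.2 0.0
      vertex 27.3 15.2 0.0
    endloop
  endfacet
  facet normal 0.0000 0.0000 -1.0000
    outer loop
      vertex 25.1 6.1 0.0
      vertex 17.5 0.5 0.0
      vertex 27.3 15.2 0.0
    endloop
  endfacet
  facet normal 0.6592 0.3217 0.6797
    outer loop
      vertex 27.3 15.2 0.0
      vertex 23.2 23.6 0.0
      vertex 13.7 13.7 13.9
    endloop
  endfacet
  facet normal 0.2963 0.6706 0.6801
    outer loop
      vertex 23.2 23.6 0.0
      vertex 14.6 27.4 0.0
      vertex 13.7 13.7 13.9
    endloop
  endfacet
  facet normal -0.2109 0.7030 0.6792
    outer loop
      vertex 14.6 27.4 0.0
      vertex 5.6 24.7 0.0
      vertex 13.7 13.7 13.9
    endloop
  endfacet
  facet normal -0.6081 0.4107 0.6794
    outer loop
      vertex 5.6 24.7 0.0
      vertex 0.4 17.0 0.0
      vertex 13.7 13.7 13.9
    endloop
  endfacet
  facet normal -0.7295 -0.0776 0.6796
    outer loop
      vertex 0.4 17.0 0.0
      vertex 1.4 7.6 0.0
      vertex 13.7 13.7 13.9
    endloop
  endfacet
  facet normal -0.5029 -0.5343 0.6795
    outer loop
      vertex 1.4 7.6 0.0
      vertex 8.2 1.2 0.0
      vertex 13.7 13.7 13.9
    endloop
  endfacet
  facet normal -0.0551 -0.7315 0.6796
    outer loop
      vertex 8.2 1.2 0.0
      vertex 17.5 0.5 0.0
      vertex 13.7 13.7 13.9
    endloop
  endfacet
  facet normal 0.4351 -0.5905 0.6797
    outer loop
      vertex 17.5 0.5 0.0
      vertex 25.1 6.1 0.0
      vertex 13.7 13.7 13.9
    endloop
  endfacet
  facet normal 0.7133 -0.1724 0.6793
    outer loop
      vertex 25.1 6.1 0.0
      vertex 27.3 15.2 0.0
      vertex 13.7 13.7 13.9
    endloop
  endfacet
endsolid part

The G0 Z moves step by Δz≈2.8 mm. The G1 loops shrink linearly with z, so the solid tapers from its base footprint up to z≈13.9. Closing with a flat bottom cap and the tapered top and triangulating gives 16 facets — a regular 9-sided pyramid, base circumscribed radius ≈ 13.7 mm, apex at z ≈ 13.9 mm.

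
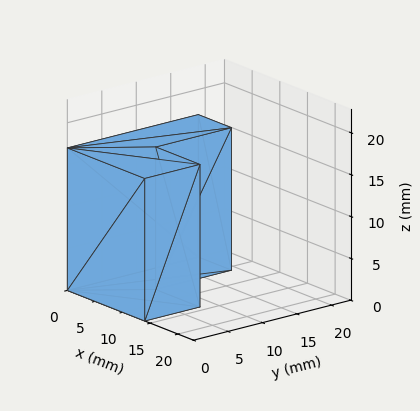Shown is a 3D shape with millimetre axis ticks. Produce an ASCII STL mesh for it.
Reading the render: the shape is an L-shaped prism: outer 14 × 19 mm, arm thicknesses ≈ 8 mm (horizontal) and 6 mm (vertical), extruded 17 mm in z (dimensions read to the nearest mm from the axis ticks). For the STL, each face is triangulated and given an outward normal.

solid part
  facet normal 0.0000 0.0000 -1.0000
    outer loop
      vertex 14.0 8.0 0.0
      vertex 14.0 0.0 0.0
      vertex 0.0 0.0 0.0
    endloop
  endfacet
  facet normal 0.0000 0.0000 -1.0000
    outer loop
      vertex 6.0 8.0 0.0
      vertex 14.0 8.0 0.0
      vertex 0.0 0.0 0.0
    endloop
  endfacet
  facet normal 0.0000 0.0000 -1.0000
    outer loop
      vertex 6.0 19.0 0.0
      vertex 6.0 8.0 0.0
      vertex 0.0 0.0 0.0
    endloop
  endfacet
  facet normal 0.0000 0.0000 -1.0000
    outer loop
      vertex 0.0 19.0 0.0
      vertex 6.0 19.0 0.0
      vertex 0.0 0.0 0.0
    endloop
  endfacet
  facet normal 0.0000 0.0000 1.0000
    outer loop
      vertex 0.0 0.0 17.0
      vertex 14.0 0.0 17.0
      vertex 14.0 8.0 17.0
    endloop
  endfacet
  facet normal 0.0000 0.0000 1.0000
    outer loop
      vertex 0.0 0.0 17.0
      vertex 14.0 8.0 17.0
      vertex 6.0 8.0 17.0
    endloop
  endfacet
  facet normal 0.0000 0.0000 1.0000
    outer loop
      vertex 0.0 0.0 17.0
      vertex 6.0 8.0 17.0
      vertex 6.0 19.0 17.0
    endloop
  endfacet
  facet normal 0.0000 0.0000 1.0000
    outer loop
      vertex 0.0 0.0 17.0
      vertex 6.0 19.0 17.0
      vertex 0.0 19.0 17.0
    endloop
  endfacet
  facet normal 0.0000 -1.0000 0.0000
    outer loop
      vertex 0.0 0.0 0.0
      vertex 14.0 0.0 0.0
      vertex 14.0 0.0 17.0
    endloop
  endfacet
  facet normal 0.0000 -1.0000 0.0000
    outer loop
      vertex 0.0 0.0 0.0
      vertex 14.0 0.0 17.0
      vertex 0.0 0.0 17.0
    endloop
  endfacet
  facet normal 1.0000 0.0000 0.0000
    outer loop
      vertex 14.0 0.0 0.0
      vertex 14.0 8.0 0.0
      vertex 14.0 8.0 17.0
    endloop
  endfacet
  facet normal 1.0000 0.0000 0.0000
    outer loop
      vertex 14.0 0.0 0.0
      vertex 14.0 8.0 17.0
      vertex 14.0 0.0 17.0
    endloop
  endfacet
  facet normal 0.0000 1.0000 0.0000
    outer loop
      vertex 14.0 8.0 0.0
      vertex 6.0 8.0 0.0
      vertex 6.0 8.0 17.0
    endloop
  endfacet
  facet normal 0.0000 1.0000 0.0000
    outer loop
      vertex 14.0 8.0 0.0
      vertex 6.0 8.0 17.0
      vertex 14.0 8.0 17.0
    endloop
  endfacet
  facet normal 1.0000 0.0000 0.0000
    outer loop
      vertex 6.0 8.0 0.0
      vertex 6.0 19.0 0.0
      vertex 6.0 19.0 17.0
    endloop
  endfacet
  facet normal 1.0000 0.0000 0.0000
    outer loop
      vertex 6.0 8.0 0.0
      vertex 6.0 19.0 17.0
      vertex 6.0 8.0 17.0
    endloop
  endfacet
  facet normal 0.0000 1.0000 0.0000
    outer loop
      vertex 6.0 19.0 0.0
      vertex 0.0 19.0 0.0
      vertex 0.0 19.0 17.0
    endloop
  endfacet
  facet normal 0.0000 1.0000 0.0000
    outer loop
      vertex 6.0 19.0 0.0
      vertex 0.0 19.0 17.0
      vertex 6.0 19.0 17.0
    endloop
  endfacet
  facet normal -1.0000 0.0000 0.0000
    outer loop
      vertex 0.0 19.0 0.0
      vertex 0.0 0.0 0.0
      vertex 0.0 0.0 17.0
    endloop
  endfacet
  facet normal -1.0000 0.0000 0.0000
    outer loop
      vertex 0.0 19.0 0.0
      vertex 0.0 0.0 17.0
      vertex 0.0 19.0 17.0
    endloop
  endfacet
endsolid part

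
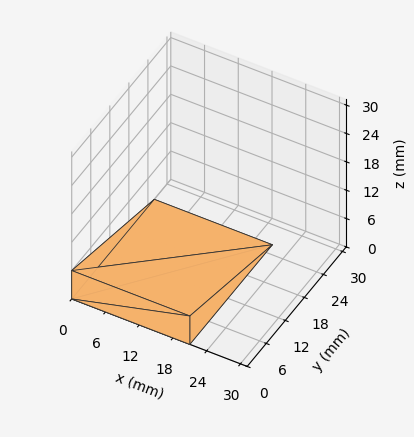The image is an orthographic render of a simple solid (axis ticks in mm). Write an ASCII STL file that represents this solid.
Reading the render: the shape is a wedge (ramp): 21 × 26 mm base, rising to 6 mm along the y=0 edge and sloping linearly to z=0 at y=26 (dimensions read to the nearest mm from the axis ticks). For the STL, each face is triangulated and given an outward normal.

solid part
  facet normal 0.0000 0.0000 -1.0000
    outer loop
      vertex 21.0 26.0 0.0
      vertex 21.0 0.0 0.0
      vertex 0.0 0.0 0.0
    endloop
  endfacet
  facet normal 0.0000 0.0000 -1.0000
    outer loop
      vertex 0.0 26.0 0.0
      vertex 21.0 26.0 0.0
      vertex 0.0 0.0 0.0
    endloop
  endfacet
  facet normal 0.0000 -1.0000 0.0000
    outer loop
      vertex 0.0 0.0 0.0
      vertex 21.0 0.0 0.0
      vertex 21.0 0.0 6.0
    endloop
  endfacet
  facet normal 0.0000 -1.0000 0.0000
    outer loop
      vertex 0.0 0.0 0.0
      vertex 21.0 0.0 6.0
      vertex 0.0 0.0 6.0
    endloop
  endfacet
  facet normal 0.0000 0.2249 0.9744
    outer loop
      vertex 0.0 0.0 6.0
      vertex 21.0 0.0 6.0
      vertex 21.0 26.0 0.0
    endloop
  endfacet
  facet normal 0.0000 0.2249 0.9744
    outer loop
      vertex 0.0 0.0 6.0
      vertex 21.0 26.0 0.0
      vertex 0.0 26.0 0.0
    endloop
  endfacet
  facet normal -1.0000 0.0000 0.0000
    outer loop
      vertex 0.0 0.0 6.0
      vertex 0.0 26.0 0.0
      vertex 0.0 0.0 0.0
    endloop
  endfacet
  facet normal 1.0000 0.0000 0.0000
    outer loop
      vertex 21.0 0.0 0.0
      vertex 21.0 26.0 0.0
      vertex 21.0 0.0 6.0
    endloop
  endfacet
endsolid part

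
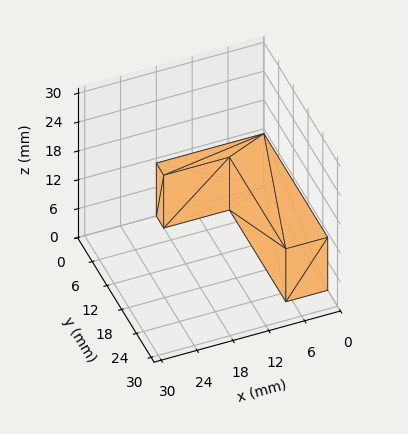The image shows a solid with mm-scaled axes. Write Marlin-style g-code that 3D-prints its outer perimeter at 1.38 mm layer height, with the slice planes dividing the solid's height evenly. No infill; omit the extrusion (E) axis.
Reading the render: the shape is an L-shaped prism: outer 18 × 26 mm, arm thicknesses ≈ 3 mm (horizontal) and 7 mm (vertical), extruded 11 mm in z (dimensions read to the nearest mm from the axis ticks). For the g-code, the solid's height is divided into equal slices at the stated Δz and each level perimeter traced with G1 moves after a G0 lift.

; perimeter-only toolpath
G21 ; units = mm
G90 ; absolute positioning
G28 ; home
; layer 1
G0 Z1.38
G0 X0.00 Y0.00
G1 X18.00 Y0.00
G1 X18.00 Y3.00
G1 X7.00 Y3.00
G1 X7.00 Y26.00
G1 X0.00 Y26.00
G1 X0.00 Y0.00
; layer 2
G0 Z2.75
G0 X0.00 Y0.00
G1 X18.00 Y0.00
G1 X18.00 Y3.00
G1 X7.00 Y3.00
G1 X7.00 Y26.00
G1 X0.00 Y26.00
G1 X0.00 Y0.00
; layer 3
G0 Z4.12
G0 X0.00 Y0.00
G1 X18.00 Y0.00
G1 X18.00 Y3.00
G1 X7.00 Y3.00
G1 X7.00 Y26.00
G1 X0.00 Y26.00
G1 X0.00 Y0.00
; layer 4
G0 Z5.50
G0 X0.00 Y0.00
G1 X18.00 Y0.00
G1 X18.00 Y3.00
G1 X7.00 Y3.00
G1 X7.00 Y26.00
G1 X0.00 Y26.00
G1 X0.00 Y0.00
; layer 5
G0 Z6.88
G0 X0.00 Y0.00
G1 X18.00 Y0.00
G1 X18.00 Y3.00
G1 X7.00 Y3.00
G1 X7.00 Y26.00
G1 X0.00 Y26.00
G1 X0.00 Y0.00
; layer 6
G0 Z8.25
G0 X0.00 Y0.00
G1 X18.00 Y0.00
G1 X18.00 Y3.00
G1 X7.00 Y3.00
G1 X7.00 Y26.00
G1 X0.00 Y26.00
G1 X0.00 Y0.00
; layer 7
G0 Z9.62
G0 X0.00 Y0.00
G1 X18.00 Y0.00
G1 X18.00 Y3.00
G1 X7.00 Y3.00
G1 X7.00 Y26.00
G1 X0.00 Y26.00
G1 X0.00 Y0.00
; layer 8
G0 Z11.00
G0 X0.00 Y0.00
G1 X18.00 Y0.00
G1 X18.00 Y3.00
G1 X7.00 Y3.00
G1 X7.00 Y26.00
G1 X0.00 Y26.00
G1 X0.00 Y0.00
M2 ; end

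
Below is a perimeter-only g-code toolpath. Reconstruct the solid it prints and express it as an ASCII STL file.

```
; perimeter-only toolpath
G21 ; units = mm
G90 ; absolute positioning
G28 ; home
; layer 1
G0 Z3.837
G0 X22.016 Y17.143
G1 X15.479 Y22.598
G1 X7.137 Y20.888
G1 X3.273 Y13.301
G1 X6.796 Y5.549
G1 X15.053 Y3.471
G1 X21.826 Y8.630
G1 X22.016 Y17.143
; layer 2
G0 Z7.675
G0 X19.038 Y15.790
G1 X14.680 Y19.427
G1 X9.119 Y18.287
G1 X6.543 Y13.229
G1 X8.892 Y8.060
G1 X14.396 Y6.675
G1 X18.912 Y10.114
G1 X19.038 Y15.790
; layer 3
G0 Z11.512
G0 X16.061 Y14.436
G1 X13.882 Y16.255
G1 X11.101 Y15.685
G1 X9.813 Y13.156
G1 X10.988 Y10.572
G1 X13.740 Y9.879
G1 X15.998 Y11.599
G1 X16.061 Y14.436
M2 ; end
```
solid part
  facet normal 0.0000 0.0000 -1.0000
    outer loop
      vertex 5.155 23.490 0.000
      vertex 16.277 25.770 0.000
      vertex 24.994 18.496 0.000
    endloop
  endfacet
  facet normal 0.0000 0.0000 -1.0000
    outer loop
      vertex 0.003 13.374 0.000
      vertex 5.155 23.490 0.000
      vertex 24.994 18.496 0.000
    endloop
  endfacet
  facet normal 0.0000 0.0000 -1.0000
    outer loop
      vertex 4.701 3.038 0.000
      vertex 0.003 13.374 0.000
      vertex 24.994 18.496 0.000
    endloop
  endfacet
  facet normal 0.0000 0.0000 -1.0000
    outer loop
      vertex 15.710 0.267 0.000
      vertex 4.701 3.038 0.000
      vertex 24.994 18.496 0.000
    endloop
  endfacet
  facet normal 0.0000 0.0000 -1.0000
    outer loop
      vertex 24.741 7.146 0.000
      vertex 15.710 0.267 0.000
      vertex 24.994 18.496 0.000
    endloop
  endfacet
  facet normal 0.5082 0.6090 0.6091
    outer loop
      vertex 24.994 18.496 0.000
      vertex 16.277 25.770 0.000
      vertex 13.083 13.083 15.350
    endloop
  endfacet
  facet normal -0.1593 0.7770 0.6090
    outer loop
      vertex 16.277 25.770 0.000
      vertex 5.155 23.490 0.000
      vertex 13.083 13.083 15.350
    endloop
  endfacet
  facet normal -0.7067 0.3599 0.6091
    outer loop
      vertex 5.155 23.490 0.000
      vertex 0.003 13.374 0.000
      vertex 13.083 13.083 15.350
    endloop
  endfacet
  facet normal -0.7220 -0.3282 0.6090
    outer loop
      vertex 0.003 13.374 0.000
      vertex 4.701 3.038 0.000
      vertex 13.083 13.083 15.350
    endloop
  endfacet
  facet normal -0.1936 -0.7691 0.6090
    outer loop
      vertex 4.701 3.038 0.000
      vertex 15.710 0.267 0.000
      vertex 13.083 13.083 15.350
    endloop
  endfacet
  facet normal 0.4806 -0.6309 0.6090
    outer loop
      vertex 15.710 0.267 0.000
      vertex 24.741 7.146 0.000
      vertex 13.083 13.083 15.350
    endloop
  endfacet
  facet normal 0.7929 -0.0177 0.6091
    outer loop
      vertex 24.741 7.146 0.000
      vertex 24.994 18.496 0.000
      vertex 13.083 13.083 15.350
    endloop
  endfacet
endsolid part

The G0 Z moves step by Δz≈3.837 mm. The G1 loops shrink linearly with z, so the solid tapers from its base footprint up to z≈15.3. Closing with a flat bottom cap and the tapered top and triangulating gives 12 facets — a regular 7-sided pyramid, base circumscribed radius ≈ 13.1 mm, apex at z ≈ 15.3 mm.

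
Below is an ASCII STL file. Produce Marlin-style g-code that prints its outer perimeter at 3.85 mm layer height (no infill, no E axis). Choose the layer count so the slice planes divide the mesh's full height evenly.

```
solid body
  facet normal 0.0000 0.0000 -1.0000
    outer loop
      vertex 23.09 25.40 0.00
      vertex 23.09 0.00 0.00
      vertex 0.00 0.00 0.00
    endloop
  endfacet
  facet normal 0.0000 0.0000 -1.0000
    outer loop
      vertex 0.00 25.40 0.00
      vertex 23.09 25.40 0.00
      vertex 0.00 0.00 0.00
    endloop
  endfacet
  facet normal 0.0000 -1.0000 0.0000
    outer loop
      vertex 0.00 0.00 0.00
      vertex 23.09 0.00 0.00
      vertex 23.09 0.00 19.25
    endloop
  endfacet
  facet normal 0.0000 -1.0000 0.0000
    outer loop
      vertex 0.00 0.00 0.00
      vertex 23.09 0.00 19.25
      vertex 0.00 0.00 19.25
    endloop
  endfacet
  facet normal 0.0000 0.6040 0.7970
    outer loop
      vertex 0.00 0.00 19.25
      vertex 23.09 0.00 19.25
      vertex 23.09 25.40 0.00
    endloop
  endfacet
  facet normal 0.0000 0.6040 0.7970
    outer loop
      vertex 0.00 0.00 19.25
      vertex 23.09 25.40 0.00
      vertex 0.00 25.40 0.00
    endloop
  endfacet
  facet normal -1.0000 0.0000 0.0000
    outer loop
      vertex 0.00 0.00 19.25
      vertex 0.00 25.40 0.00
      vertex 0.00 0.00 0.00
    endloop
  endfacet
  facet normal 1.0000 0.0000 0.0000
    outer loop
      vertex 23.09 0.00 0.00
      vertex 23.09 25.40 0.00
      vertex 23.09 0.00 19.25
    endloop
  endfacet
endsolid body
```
; perimeter-only toolpath
G21 ; units = mm
G90 ; absolute positioning
G28 ; home
; layer 1
G0 Z3.85
G0 X0.00 Y0.00
G1 X23.09 Y0.00
G1 X23.09 Y20.32
G1 X0.00 Y20.32
G1 X0.00 Y0.00
; layer 2
G0 Z7.70
G0 X0.00 Y0.00
G1 X23.09 Y0.00
G1 X23.09 Y15.24
G1 X0.00 Y15.24
G1 X0.00 Y0.00
; layer 3
G0 Z11.55
G0 X0.00 Y0.00
G1 X23.09 Y0.00
G1 X23.09 Y10.16
G1 X0.00 Y10.16
G1 X0.00 Y0.00
; layer 4
G0 Z15.40
G0 X0.00 Y0.00
G1 X23.09 Y0.00
G1 X23.09 Y5.08
G1 X0.00 Y5.08
G1 X0.00 Y0.00
M2 ; end

The solid is a wedge (ramp): 23.1 × 25.4 mm base, rising to 19.2 mm along the y=0 edge and sloping linearly to z=0 at y=25.4. Slicing at Δz = 3.85 mm — 5 equal slices spanning the solid's height, so layer i sits at z = i·h/5 — gives 4 non-empty perimeters. Each is a 4-segment closed polygon; G0 lifts to the layer z and rapids to the start vertex, then G1 traces the edges. The cross-section shrinks linearly with z (the slice at the apex is degenerate and omitted).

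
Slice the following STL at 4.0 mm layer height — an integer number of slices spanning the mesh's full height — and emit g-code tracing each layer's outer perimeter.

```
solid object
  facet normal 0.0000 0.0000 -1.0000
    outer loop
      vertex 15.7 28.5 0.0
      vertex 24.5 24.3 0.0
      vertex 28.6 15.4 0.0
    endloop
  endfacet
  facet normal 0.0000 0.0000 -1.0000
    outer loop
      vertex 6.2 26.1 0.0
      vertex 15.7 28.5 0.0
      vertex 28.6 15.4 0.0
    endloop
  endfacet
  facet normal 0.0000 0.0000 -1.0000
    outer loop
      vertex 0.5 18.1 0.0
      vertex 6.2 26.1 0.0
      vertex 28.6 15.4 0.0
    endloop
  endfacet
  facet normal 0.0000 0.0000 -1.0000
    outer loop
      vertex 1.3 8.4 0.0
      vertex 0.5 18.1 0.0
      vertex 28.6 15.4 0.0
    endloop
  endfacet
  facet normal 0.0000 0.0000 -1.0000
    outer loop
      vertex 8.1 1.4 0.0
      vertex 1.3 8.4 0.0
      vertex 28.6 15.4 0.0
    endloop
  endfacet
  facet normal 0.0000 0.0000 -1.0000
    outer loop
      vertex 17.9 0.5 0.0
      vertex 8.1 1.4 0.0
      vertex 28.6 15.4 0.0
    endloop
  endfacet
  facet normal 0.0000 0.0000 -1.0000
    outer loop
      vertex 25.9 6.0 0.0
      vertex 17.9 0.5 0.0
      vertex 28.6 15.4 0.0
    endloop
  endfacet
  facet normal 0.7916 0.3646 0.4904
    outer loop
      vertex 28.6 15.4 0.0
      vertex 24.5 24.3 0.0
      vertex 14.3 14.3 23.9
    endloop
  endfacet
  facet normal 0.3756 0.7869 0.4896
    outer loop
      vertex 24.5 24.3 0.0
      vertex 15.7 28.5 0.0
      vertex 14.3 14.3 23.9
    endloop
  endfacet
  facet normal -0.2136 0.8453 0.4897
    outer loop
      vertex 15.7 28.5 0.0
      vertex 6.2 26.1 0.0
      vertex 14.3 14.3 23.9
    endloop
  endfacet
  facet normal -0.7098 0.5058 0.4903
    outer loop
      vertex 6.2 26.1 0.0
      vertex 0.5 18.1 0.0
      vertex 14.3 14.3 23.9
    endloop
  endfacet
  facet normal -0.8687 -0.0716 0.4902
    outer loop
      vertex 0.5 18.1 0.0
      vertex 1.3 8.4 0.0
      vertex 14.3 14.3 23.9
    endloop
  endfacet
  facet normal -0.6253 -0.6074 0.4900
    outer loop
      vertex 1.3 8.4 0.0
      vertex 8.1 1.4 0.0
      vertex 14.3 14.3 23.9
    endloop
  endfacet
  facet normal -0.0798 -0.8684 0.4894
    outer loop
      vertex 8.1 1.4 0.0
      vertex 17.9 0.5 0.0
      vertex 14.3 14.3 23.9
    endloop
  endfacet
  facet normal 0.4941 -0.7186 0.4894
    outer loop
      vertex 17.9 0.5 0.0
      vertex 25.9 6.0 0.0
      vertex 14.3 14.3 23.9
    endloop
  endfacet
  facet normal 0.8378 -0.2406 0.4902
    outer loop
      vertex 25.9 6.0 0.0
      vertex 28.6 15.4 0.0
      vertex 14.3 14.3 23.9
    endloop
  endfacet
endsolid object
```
; perimeter-only toolpath
G21 ; units = mm
G90 ; absolute positioning
G28 ; home
; layer 1
G0 Z4.0
G0 X26.2 Y15.2
G1 X22.8 Y22.6
G1 X15.5 Y26.1
G1 X7.5 Y24.1
G1 X2.8 Y17.5
G1 X3.5 Y9.4
G1 X9.1 Y3.5
G1 X17.3 Y2.8
G1 X24.0 Y7.4
G1 X26.2 Y15.2
; layer 2
G0 Z8.0
G0 X23.8 Y15.0
G1 X21.1 Y21.0
G1 X15.2 Y23.8
G1 X8.9 Y22.2
G1 X5.1 Y16.8
G1 X5.6 Y10.4
G1 X10.2 Y5.7
G1 X16.7 Y5.1
G1 X22.0 Y8.8
G1 X23.8 Y15.0
; layer 3
G0 Z11.9
G0 X21.5 Y14.9
G1 X19.4 Y19.3
G1 X15.0 Y21.4
G1 X10.2 Y20.2
G1 X7.4 Y16.2
G1 X7.8 Y11.4
G1 X11.2 Y7.9
G1 X16.1 Y7.4
G1 X20.1 Y10.2
G1 X21.5 Y14.9
; layer 4
G0 Z15.9
G0 X19.1 Y14.7
G1 X17.7 Y17.6
G1 X14.8 Y19.0
G1 X11.6 Y18.2
G1 X9.7 Y15.6
G1 X10.0 Y12.3
G1 X12.2 Y10.0
G1 X15.5 Y9.7
G1 X18.2 Y11.5
G1 X19.1 Y14.7
; layer 5
G0 Z19.9
G0 X16.7 Y14.5
G1 X16.0 Y16.0
G1 X14.5 Y16.7
G1 X12.9 Y16.3
G1 X12.0 Y14.9
G1 X12.1 Y13.3
G1 X13.3 Y12.2
G1 X14.9 Y12.0
G1 X16.2 Y12.9
G1 X16.7 Y14.5
M2 ; end

The solid is a regular 9-sided pyramid, base circumscribed radius ≈ 14.3 mm, apex at z ≈ 23.9 mm. Slicing at Δz = 4.0 mm — 6 equal slices spanning the solid's height, so layer i sits at z = i·h/6 — gives 5 non-empty perimeters. Each is a 9-segment closed polygon; G0 lifts to the layer z and rapids to the start vertex, then G1 traces the edges. The cross-section shrinks linearly with z (the slice at the apex is degenerate and omitted).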